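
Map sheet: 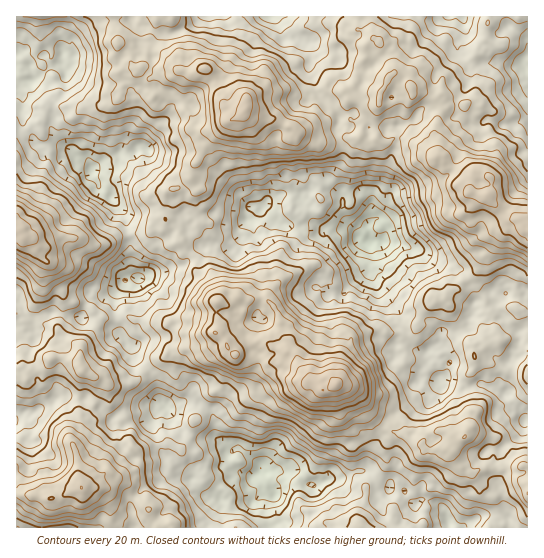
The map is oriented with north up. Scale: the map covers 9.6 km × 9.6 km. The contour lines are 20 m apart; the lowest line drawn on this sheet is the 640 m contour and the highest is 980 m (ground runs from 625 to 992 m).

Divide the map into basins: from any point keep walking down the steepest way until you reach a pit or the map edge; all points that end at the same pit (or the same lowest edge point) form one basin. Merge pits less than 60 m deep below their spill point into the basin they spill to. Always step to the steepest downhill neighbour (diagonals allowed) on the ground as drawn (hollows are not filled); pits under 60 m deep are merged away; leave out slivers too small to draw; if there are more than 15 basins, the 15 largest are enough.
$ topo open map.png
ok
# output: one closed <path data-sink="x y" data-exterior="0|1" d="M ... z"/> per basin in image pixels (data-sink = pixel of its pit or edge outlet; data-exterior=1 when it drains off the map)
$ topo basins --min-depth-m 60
<path data-sink="367 243" data-exterior="0" d="M375 39l-10 7 0 11-4 5-1 9-8 16-7 4 4 8 9 0 9 5 11-1 1 2-11 9-5 8-4 15-17 0-23 7-9-1-12-8-7-8-17-8-23-2-8-5-2 3-8-2-8-7-2-11-14-22-4-5-10 1-12-12-2 13 12 4-6 9 1 16-3 11 7 8 3 8 6 5 8 0 19-9-21 21-14 23-2 11-13 11-8 1-3 4 1 12-3 6 0 10 11 8 11 21 9 9 1 14 20 29-1 12 4 11-4 8 9 8 3 8 5 4 14 6 19 0 9 4 12-3 7 3 16 17 9 4 4 5 16-5 18 7 16 24 21 17 11 3 16 9 4 5 26 0 1 9 4 7 11 7 4 1 8-4 18 0 26-4 4 2 1-240-7-7-14-4-19-18-1-3 4-5 0-12-2-2-12-1-4 5-4-1-20-12-12-12-2-24 6-18-2-11-13-9-12-1-8-15-9-4-4 2-1-18z"/><path data-sink="261 469" data-exterior="0" d="M218 333l-8 11-41 8-39 32-19 1-9-8-6 1 5 5-1 10-11 18-8 7-10 20 6 19 2 22 3 8 12-3 9-9 11-4 19-23 6 7-3 12-5 5-12 5-10-2 14 8 6 6 3 6 17 15 3 8 7 7 11 0 1 3 357-1-1-60-4-2-26 4-18 0-8 4-4-1-11-7-4-7-1-9-26 0-4-5-16-9-11-3-21-17-16-24-18-7-16 5-4-5-9-4-16-17-7-3-12 3-9-4-19 0-12-4-7-6-3-8z"/><path data-sink="91 170" data-exterior="0" d="M114 16l-98 1 0 212 3 0 6 8 5 0 8 7 7 0 10-7 22 0 14 8 7 0 9-1 12-8 28-3 7-5 7 0 4-5 0-12 3-6-1-12 3-4 8-1 13-11 2-11 14-23 20-20-18 8-8 0-6-5-3-8-7-8 3-11-1-16 6-10-8-2-11 0-13 2-11 6-12-10-15 16 1-11 7-6 5 1-5-7-2-11-6-6-6-2z"/><path data-sink="138 278" data-exterior="0" d="M166 221l-5 7-7 0-7 5-28 3-12 8-16 1-14-8-22 0-10 7-10-2 4 12 12 11 13 30 9 8 17 5 7 9-2 13-15 19 0 18 7 8 15 2 9 8 19-1 5-3 19-18 15-11 41-8 5-5 4-10 1-4-4-11 1-12-20-29-1-14-9-9-11-21z"/><path data-sink="270 17" data-exterior="1" d="M363 16l-204 0-6 17-5 6 1 8-2 7 6-2 9 1 17 18 2-1 2-13 12 12 10-1 15 22 5 16 10 9 6 0 4-5 2-11 12-7 27-1 17 8 9 8-1 12-8 9-7 3 14 12 9 1 23-7 17 0 2-12-10-5-2-3-1-22-3-4 7-4 8-16 1-9 4-5 0-11 8-7-2-13z"/><path data-sink="525 66" data-exterior="0" d="M527 16l-39 1-3 22-14 24 0 8 5 16-1 12-10 6-20 3-6 9-4 14 2 24 12 12 20 12 4 1 4-5 12 1 2 2 0 12-4 5 1 3 19 18 14 4 6 7z"/><path data-sink="449 17" data-exterior="1" d="M487 16l-78 0-1 21-3 3-8 0-6 4-11 1 12 12 1 16 13 4 5 11 15-15 7 0 8 6 0 14-5 6 6 12 7-4 16-2 10-6 1-12-5-16 0-8 14-24z"/>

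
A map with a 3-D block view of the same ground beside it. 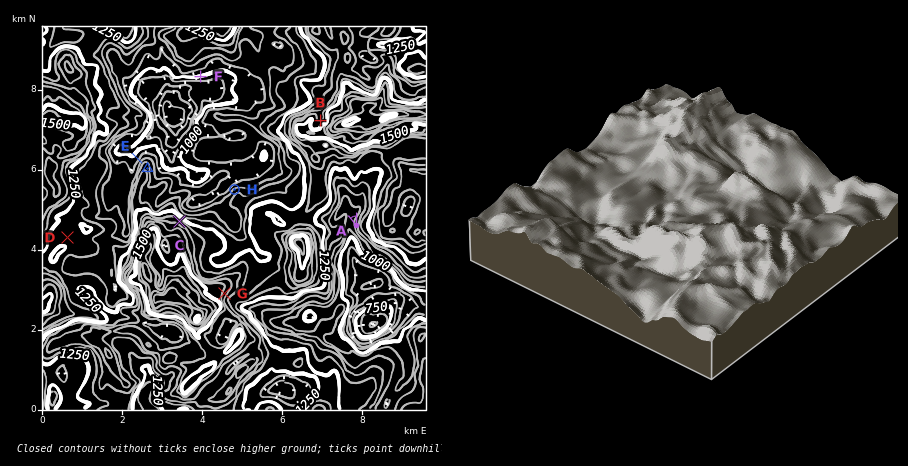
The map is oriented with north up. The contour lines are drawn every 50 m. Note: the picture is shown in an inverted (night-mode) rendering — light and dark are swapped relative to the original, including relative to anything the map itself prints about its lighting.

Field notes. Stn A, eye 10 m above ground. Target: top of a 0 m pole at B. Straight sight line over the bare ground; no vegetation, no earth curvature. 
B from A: no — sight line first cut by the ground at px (332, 155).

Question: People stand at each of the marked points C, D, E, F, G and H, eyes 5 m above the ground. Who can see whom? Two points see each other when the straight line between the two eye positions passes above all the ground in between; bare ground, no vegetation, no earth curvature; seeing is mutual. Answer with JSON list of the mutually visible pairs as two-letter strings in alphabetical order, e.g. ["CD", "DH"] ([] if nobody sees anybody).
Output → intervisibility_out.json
["CE", "CF", "CH", "EF", "EH"]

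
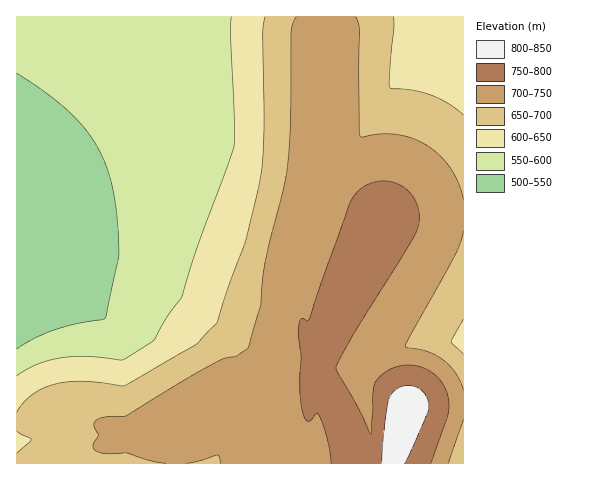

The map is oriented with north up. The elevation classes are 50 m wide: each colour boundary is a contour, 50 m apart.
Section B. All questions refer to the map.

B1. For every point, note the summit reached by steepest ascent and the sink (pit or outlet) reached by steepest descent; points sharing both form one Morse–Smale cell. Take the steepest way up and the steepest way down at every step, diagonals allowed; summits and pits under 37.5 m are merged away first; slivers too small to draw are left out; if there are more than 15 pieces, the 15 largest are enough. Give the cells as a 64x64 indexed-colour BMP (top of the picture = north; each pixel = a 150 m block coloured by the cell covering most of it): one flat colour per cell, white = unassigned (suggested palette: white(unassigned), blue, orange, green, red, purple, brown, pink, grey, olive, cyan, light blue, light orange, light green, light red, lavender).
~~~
<image width="64" height="64" href="data:image/bmp;base64,Qk12CAAAAAAAAHYAAAAoAAAAQAAAAEAAAAABAAQAAAAAAAAIAAATCwAAEwsAABAAAAAAAAAA////ALR3HwAOf/8ALKAsACgn1gC9Z5QAS1aMAMJ34wB/f38AIr28AM++FwDox64AeLv/AIrfmACWmP8A1bDFABEREREREREREREREREREREREREREREREREREUREREREERERERERERERERERERERERERERERERERERERREREREQRERERERERERERERERERERERERERERERERERFERERERBERERERERERERERERERERERERERERERERERERREREREERERERERERERERERERERERERERERERERERERFEREREQREREREREREREREREREREREREREREREREREREURERERBERERERERERERERERERERERERERERERERERERFEREREEREREREREREREREREREREREREREREREREREREUREREQRERERERERERERERERERERERERERERERERERERMzMzMxERERERERERERERERERERERERERERERERERERMzMzMzERERERERERERERERERERERERERERERERERERMzMzMzMRERERERERERERERERERERERERERERERERERMzMzMzMxERERERERERERERERERERERERERERERERERMzMzMzMzERERERERERERERERERERERERERERERERETMzMzMzMzMREREREREREREREREREREREREREREREREzMzMzMzMzMxERERERERERERERERERERERERERERERMzMzMzMzMzMzERERERERERERERERERERERERERERIhMzMzMzMzMzMzMREREREREREREREREREREREREREREiMzMzMzMzMzMzMxERERERERERERERERERERERERERESIjMzMzMzMzMzMzERERERERERERERERERERERERERESIiMzMzMzMzMzMzMRERERERERERERERERERERERERERIiIzMzMzMzMzMzMxEREREREREREREREREREREREREREiIiMzMzMzMzMzMzERERERERERERERERERERERERERESIiIzMzMzMzMzMzMRERERERERERERERERERERERERERIiIiMzMzMzMzMzMxEREREREREREREREREREREREREREiIiIzMzMzMzMzMzERERERERERERERERERERERERERESIiIiMzMzMzMzMzMRERERERERERERERERERERERERERIiIiIzMzMzMzMzMxEREREREREREREREREREREREREREiIiIiMzMzMzMzMzERERERERERERERERERERERERERESIiIiIzMzMzMzMzMRERERERERERERERERERERERERERIiIiIiMzMzMzMzMxEREREREREREREREREREREREREREiIiIiIzMzMzMzMzERERERERERERERERERERERERERERIiIiIiMzMzMzMzMREREREREREREREREREREREREREREiIiIiIzMzMzMzMxERERERERERERERERERERERERERESIiIiIiMzMzMzMzERERERERERERERERERERERERERERIiIiIiIzMzMzMzMRERERERERERERERERERERERERERESIiIiIiIiIiIiIhERERERERERERERERERERERERERERIiIiIiIiIiIiIiEREREREREREREREREREREREREREREiIiIiIiIiIiIiIRERERERERERERERERERERERERERESIiIiIiIiIiIiIhERERERERERERERERERERERERERERIiIiIiIiIiIiIiERERERERERERERERERERERERERERESIiIiIiIiIiIiIRERERERERERERERERERERERERERERIiIiIiIiIiIiIhEREREREREREREREREREREREREREREiIiIiIiIiIiIiERERERERERERERERERERERERERERESIiIiIiIiIiIiIRERERERERERERERERERERERERERERIiIiIiIiIiIiIhEREREREREREREREREREREREREREREiIiIiIiIiIiIiERERERERERERERERERERERERERERESIiIiIiIiIiIiIRERERERERERERERERERERERERERERIiIiIiIiIiIiIhEREREREREREREREREREREREREREREiIiIiIiIiIiIiERERERERERERERERERERERERERERESIiIiIiIiIiIiIRERERERERERERERERERERERERERERIiIiIiIiIiIiIhEREREREREREREREREREREREREREREiIiIiIiIiIiIiERERERERERERERERERERERERERERESIiIiIiIiIiIiIRERERERERERERERERERERERERERERIiIiIiIiIiIiIhEREREREREREREREREREREREREREREiIiIiIiIiIiIiERERERERERERERERERERERERERERESIiIiIiIiIiIiIRERERERERERERERERERERERERERERIiIiIiIiIiIiIhEREREREREREREREREREREREREREREiIiIiIiIiIiIiERERERERERERERERERERERERERERESIiIiIiIiIiIiIRERERERERERERERERERERERERERERIiIiIiIiIiIiIhEREREREREREREREREREREREREREREiIiIiIiIiIiIiERERERERERERERERERERERERERERESIiIiIiIiIiIiIRERERERERERERERERERERERERERERIiIiIiIiIiIiIhEREREREREREREREREREREREREREREiIiIiIiIiIiIi"/>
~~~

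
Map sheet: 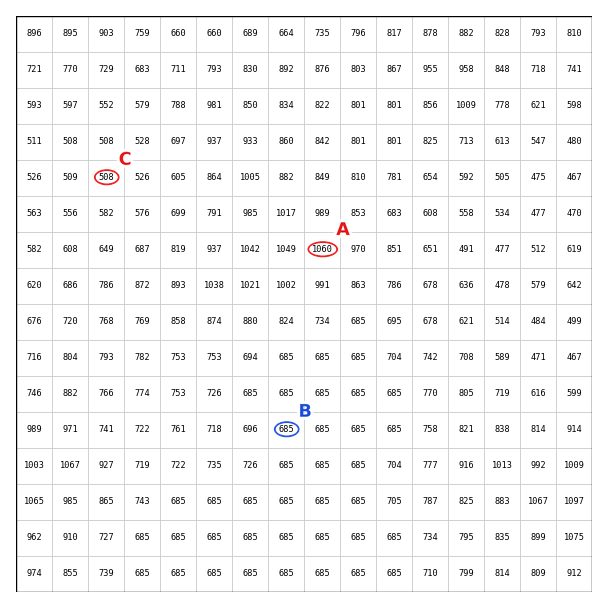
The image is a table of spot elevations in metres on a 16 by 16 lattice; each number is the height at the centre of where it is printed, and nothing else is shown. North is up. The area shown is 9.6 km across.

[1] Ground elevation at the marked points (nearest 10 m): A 1060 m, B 680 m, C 510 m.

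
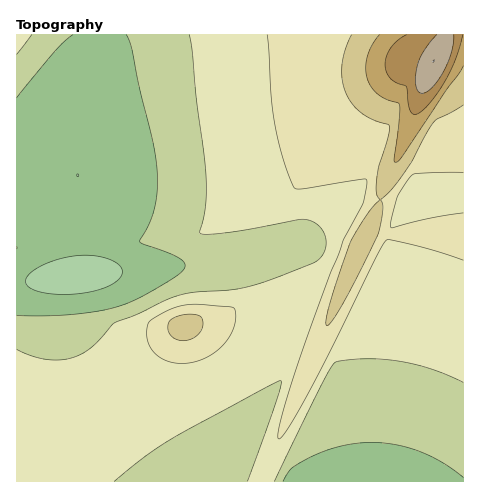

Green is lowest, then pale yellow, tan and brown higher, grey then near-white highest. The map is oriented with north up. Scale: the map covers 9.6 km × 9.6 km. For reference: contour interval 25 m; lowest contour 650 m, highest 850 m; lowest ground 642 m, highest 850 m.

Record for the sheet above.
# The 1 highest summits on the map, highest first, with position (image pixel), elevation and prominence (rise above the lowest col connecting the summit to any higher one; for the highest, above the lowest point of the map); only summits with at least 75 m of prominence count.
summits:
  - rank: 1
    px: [433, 61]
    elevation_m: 850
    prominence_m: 208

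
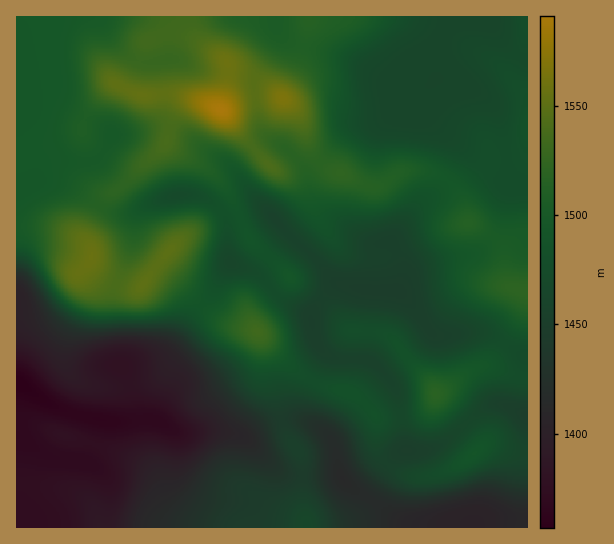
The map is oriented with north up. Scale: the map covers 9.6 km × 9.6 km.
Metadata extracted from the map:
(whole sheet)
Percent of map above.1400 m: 89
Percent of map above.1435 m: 79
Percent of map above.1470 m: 55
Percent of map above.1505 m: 25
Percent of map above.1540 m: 6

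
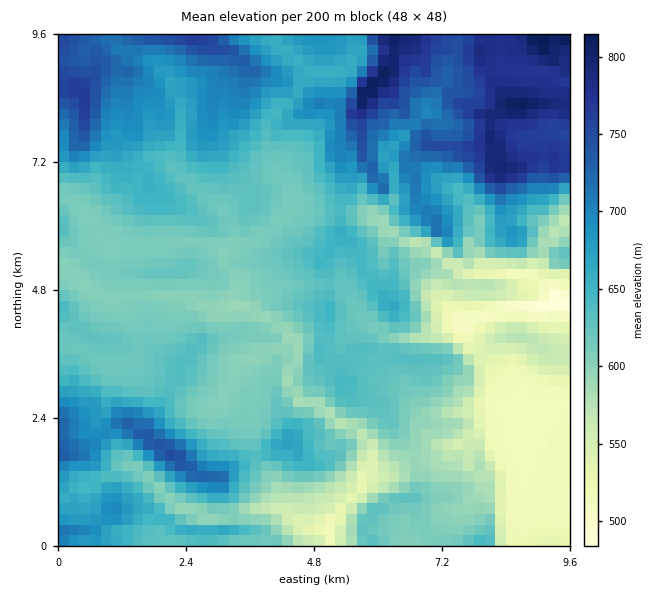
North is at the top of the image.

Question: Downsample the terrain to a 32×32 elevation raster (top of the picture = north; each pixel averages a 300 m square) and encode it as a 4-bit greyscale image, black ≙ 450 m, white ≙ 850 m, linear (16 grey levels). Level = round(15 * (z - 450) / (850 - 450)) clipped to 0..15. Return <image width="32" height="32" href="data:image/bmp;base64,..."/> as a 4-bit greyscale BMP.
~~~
<image width="32" height="32" href="data:image/bmp;base64,Qk12AgAAAAAAAHYAAAAoAAAAIAAAACAAAAABAAQAAAAAAAACAAATCwAAEwsAABAAAAAAAAAAAAAAABEREQAiIiIAMzMzAERERABVVVUAZmZmAHd3dwCIiIgAmZmZAKqqqgC7u7sAzMzMAN3d3QDu7u4A////AKmYd3d4d3ZUM2dmZmZ1MzOZmYd3ZmZlQzNXZmZmZCIziJmIdmZ2VERDRnZmZVQiIoiJh2eJl2VVVDRWZmVUIiKYh3aKqqhmd2VDRVVVVCIiqpdoq6iHd4h3VFVVVEMiI6qYm7qHd3iIdmRmVURCIiKpmqqYdmZnh3VWZlVVMiIiqZmZh2ZmZmZWd3ZlVDIiIpiHd3dmZmZWZ3d2ZmUyIiJ3dmZ3dmZmVnd3dnZmMyMzd2Zmd3ZmZlZ3d3d3dTMzRGZ3Zmd3ZmZWd3d2ZlM0RER3ZmZmZmZmVnd2ZlQyNFQzdmZmZmZWVmd3ZodkMiIiInZmZmZmZmZnd2eHVDREMyFmZmZmZmZmZ3d3d1VURDMiZmZmZ2ZmZnd3d3dlRDNERWZmZmZmZmZ3d3dmVXZndlZ2ZmZmZmZmZ3h2VmmXaJdVdmZ3d3dnZmZ3ZWial2iHZWZnd4d2Z3Zmd3d4qYeJmIZnd3iHd3d2ZniJqKmIrLqpiHiId3d3dmeJmompms3czJqZiHeIh3d3iaqKq7vNzMyrmZiImYh3d4q6mbu7zczMq6mZmJmZh4iJy6qqq83MzLy5mZiZmZiJms27qrzN3d3MuqmYmZqZiJm927q7zd3Mu7qpmZmqqZiInNy7u8zMzLu6qZmru5iIiIrdy7zMzN27qqu7y7mIiZmK3dy8zM3t"/>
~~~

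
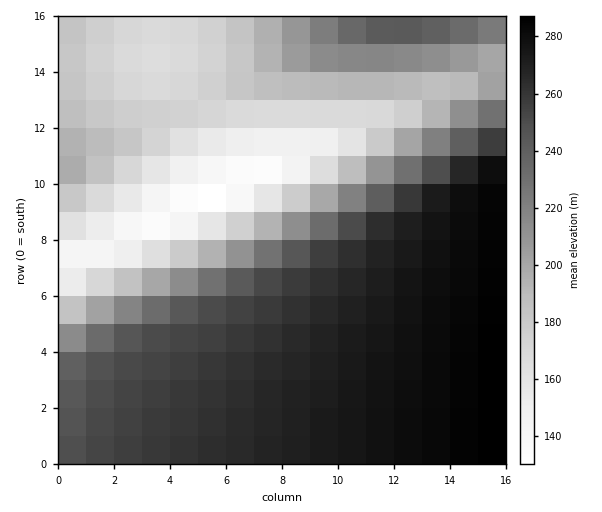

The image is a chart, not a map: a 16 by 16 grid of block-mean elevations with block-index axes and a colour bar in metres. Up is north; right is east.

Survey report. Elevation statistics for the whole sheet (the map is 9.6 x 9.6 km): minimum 125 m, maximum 290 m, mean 225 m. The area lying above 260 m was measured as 30.7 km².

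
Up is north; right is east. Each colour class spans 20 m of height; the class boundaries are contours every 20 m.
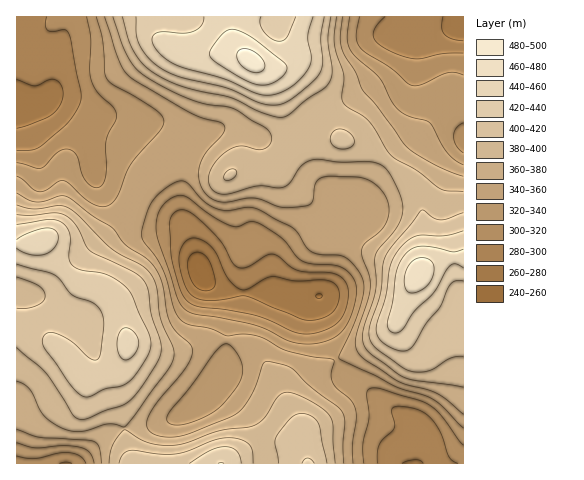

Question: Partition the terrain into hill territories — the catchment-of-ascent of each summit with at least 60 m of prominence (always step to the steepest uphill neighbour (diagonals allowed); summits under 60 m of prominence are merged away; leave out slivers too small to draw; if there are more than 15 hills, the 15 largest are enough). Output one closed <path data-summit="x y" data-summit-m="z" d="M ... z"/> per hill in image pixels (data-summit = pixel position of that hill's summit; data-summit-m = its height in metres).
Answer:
<path data-summit="251 61" data-summit-m="488" d="M463 16l-446 0-1 87 26-1 10-6 19 6 53 22 10 2 18-4 20 0 23 10 1 6-12 31-3 39 1 9 22 62 13 9 18 4 41 0 18 4 26 0 12-12 15-40 18-28 1-20 6-14 20-25 28-26 4-8 2-11-10-25 0-52 4-3 25-4 13 0 5 2z"/><path data-summit="41 241" data-summit-m="450" d="M52 96l-10 6-26 2 1 360 59 0 28-28 11-6 45-7 22-8 14-8 10-9 19-29 2-36 6-27 0-7-4-7-19-8-8-8-20-59-1-20 2-21 3-16 10-22 0-6-24-10-20 0-18 4-10-2-53-22z"/><path data-summit="419 274" data-summit-m="474" d="M458 28l-20 1-18 3-4 3 0 52 10 25-2 11-4 8-28 26-20 25-6 14-1 20-18 28-15 40-14 13 1 18 13 35 11 21 10 10 12 7 27 21 20 9 9 9 3 8 0 14-5 15 45-1 0-432z"/><path data-summit="221 463" data-summit-m="440" d="M228 290l-3 1 7 4 1 11-6 27-2 36-19 29-13 11-19 9-24 8-31 3-11 5-31 30 341 0 2-2 4-13 0-14-3-8-9-9-20-9-27-21-12-7-10-10-20-45-5-17 0-13-24 0-18-4-41 0z"/>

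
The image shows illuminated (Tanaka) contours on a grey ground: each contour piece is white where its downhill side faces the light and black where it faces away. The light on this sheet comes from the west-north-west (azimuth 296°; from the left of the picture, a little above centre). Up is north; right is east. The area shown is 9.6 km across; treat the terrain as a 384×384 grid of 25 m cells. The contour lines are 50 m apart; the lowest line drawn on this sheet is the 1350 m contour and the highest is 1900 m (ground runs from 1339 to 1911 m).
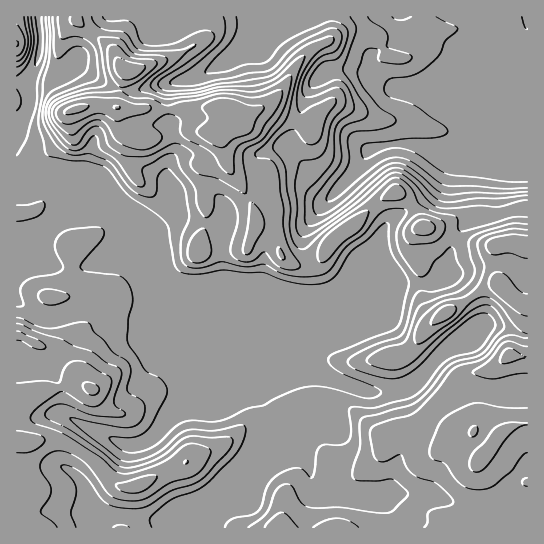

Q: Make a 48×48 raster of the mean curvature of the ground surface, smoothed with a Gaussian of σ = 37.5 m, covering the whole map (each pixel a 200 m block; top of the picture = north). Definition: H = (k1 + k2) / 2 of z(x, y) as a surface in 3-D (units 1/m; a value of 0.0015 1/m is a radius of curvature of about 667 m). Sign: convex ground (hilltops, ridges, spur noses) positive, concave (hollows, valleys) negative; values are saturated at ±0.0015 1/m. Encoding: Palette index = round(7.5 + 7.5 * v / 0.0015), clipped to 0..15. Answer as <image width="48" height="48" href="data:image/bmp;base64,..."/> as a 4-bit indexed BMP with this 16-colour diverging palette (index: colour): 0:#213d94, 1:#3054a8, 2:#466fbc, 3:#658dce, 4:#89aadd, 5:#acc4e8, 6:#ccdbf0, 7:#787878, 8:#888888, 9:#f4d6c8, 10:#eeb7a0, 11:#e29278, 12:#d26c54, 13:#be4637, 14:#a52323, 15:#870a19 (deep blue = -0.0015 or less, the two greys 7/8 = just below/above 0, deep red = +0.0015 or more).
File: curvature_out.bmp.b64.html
<image width="48" height="48" href="data:image/bmp;base64,Qk32BAAAAAAAAHYAAAAoAAAAMAAAADAAAAABAAQAAAAAAIAEAAATCwAAEwsAABAAAAAAAAAAlD0hAKhUMAC8b0YAzo1lAN2qiQDoxKwA8NvMAHh4eACIiIgAyNb0AKC37gB4kuIAVGzSADdGvgAjI6UAGQqHAGiZh2d4dmVnd2nKm8l4mrmZiGd3eIh3d3dmZndURWVWd3VlRqh3iId3Z4mZiHd3d4mHh2VoiYZVVXdlR6l2VVVWZ3d2ZmZ3iHmZmFSt3bhndUd3WLqFaHdmZWVVeIh3iHmYhjfbrduZqVR3ZqqVioiIdoiHiJmGeHhlRF3XaLy7y4VHdWmViYiJhomYeKqGd3hkR8+kNFisuqlkd2VmmYeJp3mYd4qXZ5qYrdhDRDR8yrylZ3dXqHZ5mGeZh3eZZqvLymIkVlRZqZvZR3d2l1WKmHZ5mJeKhnaIcxNYqWVWdVabZ3d3Zka7qYdomJh5qnQiEmmsy4VmVVRpp3d3dlm5m6qHeJqIiap0WKp2mZdnd3dmeJh2Z6p1Z3jJZ3h2Zpzaib2kV4iHd4d3ZnmqqoZERDOMhmZmd3eYebvIRniHd3d3d3ZmZkRFVUI5uGZmZmZmiZiclniHeHd3d3d3dWeIiYQWzsu4ZndniZhppmeHd3d3h3h3ebzcvLkye6rNqWaZiIhmZXd3d3d4h4eHd3ib3btyMhJ++53Khmd3Znd3d3eHd3h3d2RGd222JmFcoulmeHd4d3d3d3h4eIiHh3dlQ03qUVYkRYMkZ4iHd3d3d4h4iIh4d3h3dEq/5yIlmkR3Z3iYd3d3d3d3d3d3d3d3dkp8/5U3qmnbmYeJh3d3d3d3d3d3d3d3d1tmmtlbyHmpmZh4h3eHd3d3d2REVXd3d0hTJJq/lXdmZ3d4h3d1M0VEQ0aJl1d3dzl3c0bMVndmd2d3d3dYqWVoZb/KykZ3dH2VZVZ1Vnd3iHd3d3dJ/5jPpf1mvFN3ZrpnZniVSHd4mph3d3ZXynZ8lNg2v5Q2WKZnVpz+zXd3iZmHd3Z3qXZZtrckjvyEOMzLdYq7ymZ3d3iIh2Z2eXdX16dCSN/WJJ/9pkM1hrqHd3eIdlh1eoZXtql1JHv6QieHq6hlVYmod3d3VYllnHVZl7l1IUatuZh0V6u7zlWJd3d0W8dUiFR6aLZnYiV63+p2V3d2aHZod3dUv5VFiGfIWrZZpiNXr7h1VmVEM2h2ZlQn11VJuovGa7doqXQ2jJdVVmZmZ3mXREZYhXU4lmqVWpZnm5dEaHZWd3d3d3h2jnipi8hERIpzIzNZmnVFREVmd4iHd1dVvmCLy8yIu9uKyDJ9uENWZVZ4iIh3eFdYymBrdFZYqZisuHV8tzWJmZqpiId3d1OP+pV5d3ZmZmeZmZZZuGiqqph3d3d4eJB///3f7vzO3N3Kvcc5vbqoZ3d3d3d3eJFnebuHMpZ6mt24i/sjjehmVmd3d3h3h2G2I1MkUgAAAmd2Z89QONdGVmd3eIh3h2CrZUN9/pVDISNHdG+yFHRoZnZnd3d3h8A9ZlWf3v/JdUVFQ0r4JHVomrp2d3d3h/MOhCTOU3rNyFR3dVbfmZRXiZqod3d3lvcNtErcgiJH38dXd2Vr/8VXh3d4d3d4luUKycxollZUabpmd3ZEfth5qHeIiIiIpeMNzbMkeGd3Z4p2d3d2NVd3ZnmIiIiJpQ=="/>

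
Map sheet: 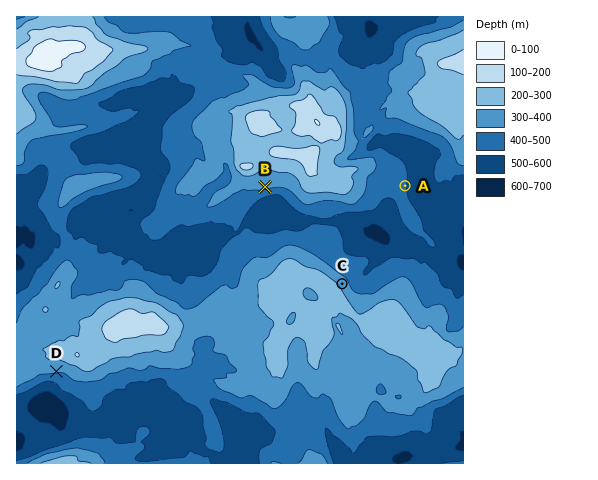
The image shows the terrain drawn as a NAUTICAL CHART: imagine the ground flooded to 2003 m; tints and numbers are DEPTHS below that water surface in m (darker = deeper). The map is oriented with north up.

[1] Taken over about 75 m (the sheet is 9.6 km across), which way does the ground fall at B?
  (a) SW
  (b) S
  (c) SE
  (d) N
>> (b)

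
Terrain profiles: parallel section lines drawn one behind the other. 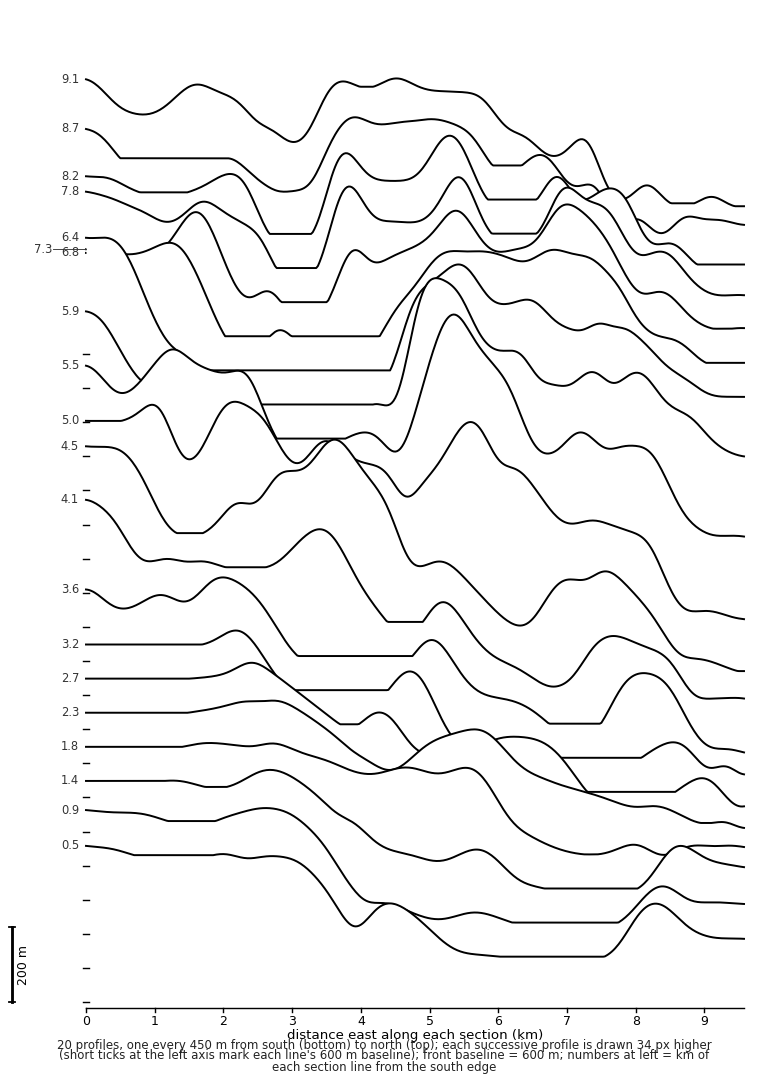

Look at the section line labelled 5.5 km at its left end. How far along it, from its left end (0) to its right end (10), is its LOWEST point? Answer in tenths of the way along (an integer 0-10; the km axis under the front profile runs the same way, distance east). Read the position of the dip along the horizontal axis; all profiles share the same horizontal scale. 10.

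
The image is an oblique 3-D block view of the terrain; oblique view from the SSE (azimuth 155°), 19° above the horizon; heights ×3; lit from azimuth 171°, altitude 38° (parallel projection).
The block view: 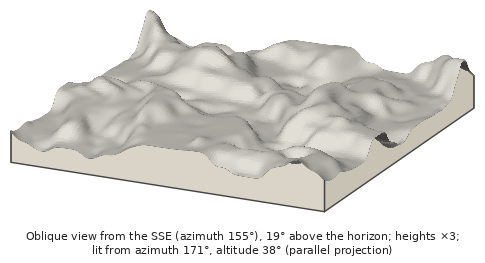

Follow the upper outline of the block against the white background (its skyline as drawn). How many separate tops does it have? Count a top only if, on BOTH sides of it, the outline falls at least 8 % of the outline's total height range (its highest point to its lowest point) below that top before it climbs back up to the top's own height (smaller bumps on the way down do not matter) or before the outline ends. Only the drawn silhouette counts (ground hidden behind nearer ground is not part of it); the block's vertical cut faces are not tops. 3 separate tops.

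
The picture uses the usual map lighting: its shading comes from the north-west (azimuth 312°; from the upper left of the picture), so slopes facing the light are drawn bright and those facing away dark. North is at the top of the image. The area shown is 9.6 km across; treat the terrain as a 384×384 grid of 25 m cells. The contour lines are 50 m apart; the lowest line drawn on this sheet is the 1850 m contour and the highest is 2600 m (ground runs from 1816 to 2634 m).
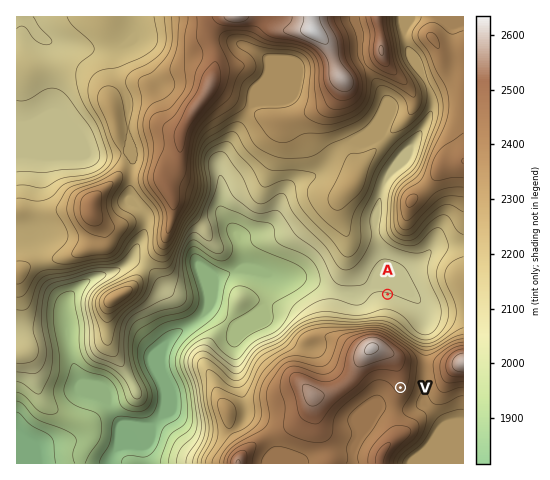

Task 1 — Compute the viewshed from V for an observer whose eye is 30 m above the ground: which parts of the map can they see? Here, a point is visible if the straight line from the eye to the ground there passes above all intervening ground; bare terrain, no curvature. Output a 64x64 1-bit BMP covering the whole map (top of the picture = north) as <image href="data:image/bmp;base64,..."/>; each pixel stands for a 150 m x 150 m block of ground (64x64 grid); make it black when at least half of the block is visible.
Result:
<image width="64" height="64" href="data:image/bmp;base64,Qk0+AgAAAAAAAD4AAAAoAAAAQAAAAEAAAAABAAEAAAAAAAACAAATCwAAEwsAAAIAAAAAAAAA////AAAAAAAAAAAAgA8ABwAAAACAD9AHAAAAAAAP+AcAAAAAAA/8BwAAAAAAH/8HAAAAAAAf/8cAAAAAAB//4wAAAAAAH//xAAAAAAAf//gAAAAAAB///AAAAAAAP/98AAAAAAAB/z8AAAAAAAD/PwAAAAAAAH8/AAAAAAAAfz8AAAAAAAA8HgAAAAAAAAAEAAAAAAAAAAAAAAAAAAAAAAAAAAAAAAAAAAAAAAAAAAEAAAAAAAAAAQAAAAAAAAABAAAAAAAAAAEAAAAAAAAAAQAAAAAAAAABAAAAAAAAAAEAAAAAAAAAAAAAAAAAAAAAAAAAAAAAAAAAAAAAAAAAAAAAAAAAAAAAAAAAAAAAAAAAAAAAAAAAAAAAAAAAAAAAAAAAAAAAAAAAAAAAAAAAAAAAAAAAAAAAAAAAAAAAAAAAAAAAAAAAAQAAAAAAAAABAAAAAAAAAAMAAAAAAAAAAwAAAAAAAAABAAAAAAAAAAAAAAAAAAAAAAAAAAAAAAAAAAAAAAAAAAAAAAAAAAAAAAAAAAAAAAAAAAAAAAAAAAAAAAAAAAAAAAAAAAAAAAAAAAAAAAAAAAAAAAAAAAAAAAAAAAAAAAAAAAAAAAAAAAAAAAAAAAAAAAAAAAAAAAAAAAAAAAAAAAAAAAAAAAAAAAAAAAAAAAAAAAAAAAAAAAAAAAAAAAAAAA=="/>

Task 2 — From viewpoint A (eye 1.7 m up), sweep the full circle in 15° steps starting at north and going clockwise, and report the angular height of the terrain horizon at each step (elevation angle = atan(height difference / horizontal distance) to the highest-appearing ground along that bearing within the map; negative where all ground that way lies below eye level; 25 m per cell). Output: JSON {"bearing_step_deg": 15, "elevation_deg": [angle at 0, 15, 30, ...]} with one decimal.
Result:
{"bearing_step_deg": 15, "elevation_deg": [5.3, 10.3, 7.0, 4.5, 4.8, 7.0, 6.5, 5.8, 8.7, 14.1, 11.2, 19.3, 24.7, 27.4, 23.6, 16.5, 10.1, 1.9, 2.9, 4.0, 4.6, 5.0, 5.4, 6.0]}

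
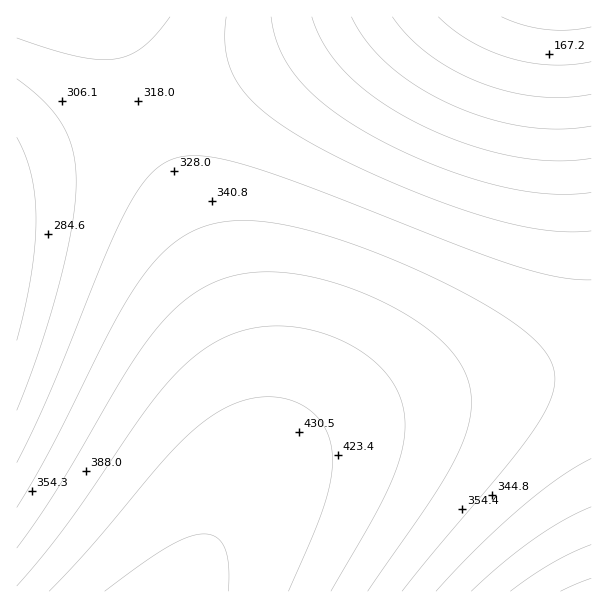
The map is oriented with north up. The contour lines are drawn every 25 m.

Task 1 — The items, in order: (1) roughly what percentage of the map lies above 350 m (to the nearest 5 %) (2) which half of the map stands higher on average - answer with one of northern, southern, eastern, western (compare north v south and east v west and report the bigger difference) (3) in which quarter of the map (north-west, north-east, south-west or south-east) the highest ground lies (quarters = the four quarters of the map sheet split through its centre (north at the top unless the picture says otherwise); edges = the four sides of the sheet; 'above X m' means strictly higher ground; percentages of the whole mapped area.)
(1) Roughly 45 % of the ground is higher than 350 m.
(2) Taken as a whole, the southern half is higher than the northern.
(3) The highest ground is in the south-west quarter.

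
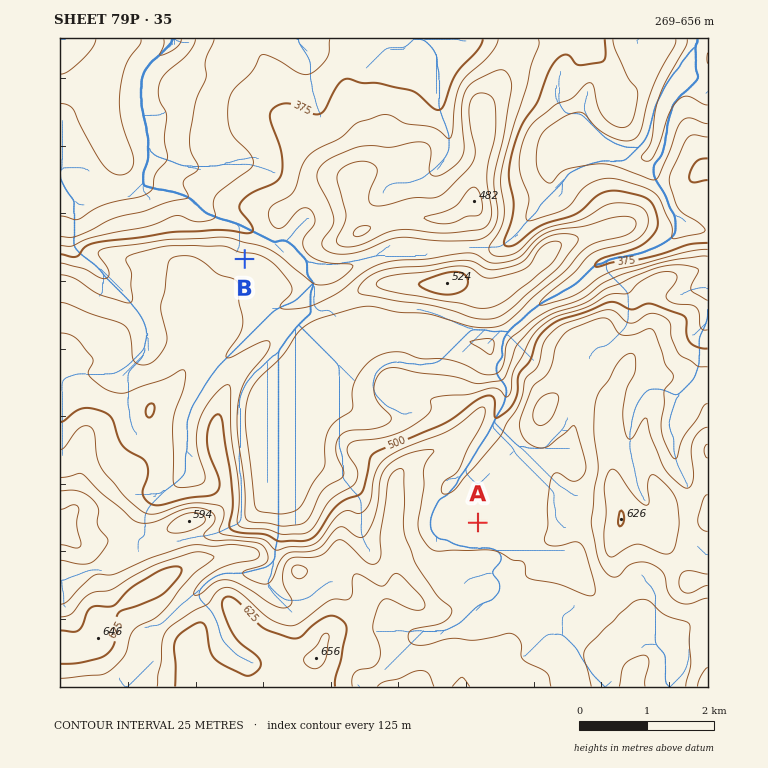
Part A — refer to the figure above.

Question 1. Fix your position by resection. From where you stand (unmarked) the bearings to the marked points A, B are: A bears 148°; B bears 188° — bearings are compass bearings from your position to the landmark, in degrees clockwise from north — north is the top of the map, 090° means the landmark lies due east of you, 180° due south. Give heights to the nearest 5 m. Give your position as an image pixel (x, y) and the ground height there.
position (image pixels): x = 257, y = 169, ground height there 355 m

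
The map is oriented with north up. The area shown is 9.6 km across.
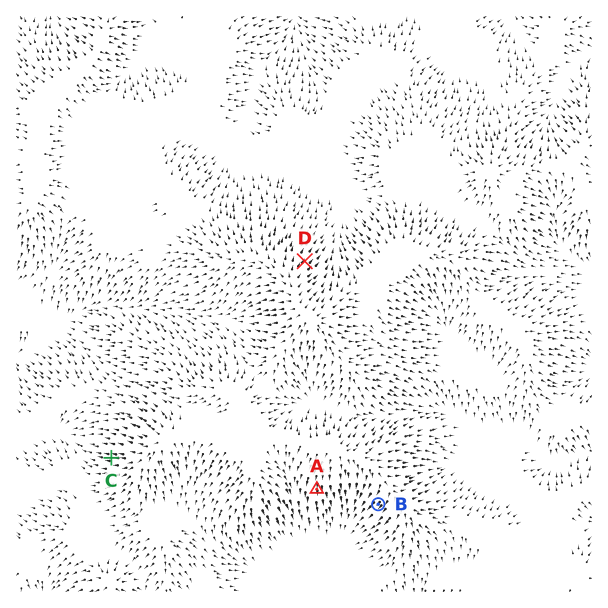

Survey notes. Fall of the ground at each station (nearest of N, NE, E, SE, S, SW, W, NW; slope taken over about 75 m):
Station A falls S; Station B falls SW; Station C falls W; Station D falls NE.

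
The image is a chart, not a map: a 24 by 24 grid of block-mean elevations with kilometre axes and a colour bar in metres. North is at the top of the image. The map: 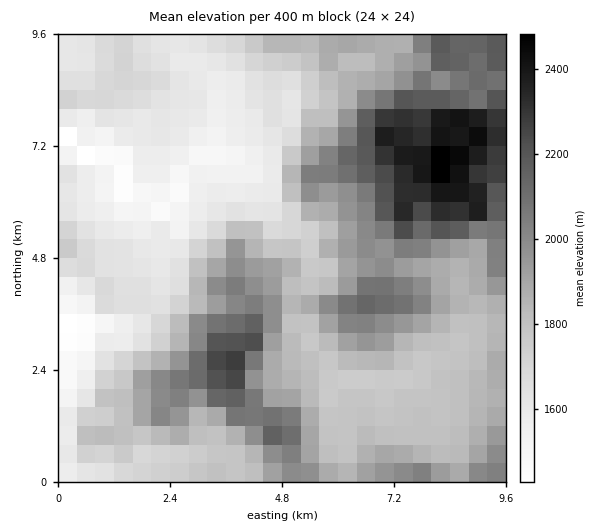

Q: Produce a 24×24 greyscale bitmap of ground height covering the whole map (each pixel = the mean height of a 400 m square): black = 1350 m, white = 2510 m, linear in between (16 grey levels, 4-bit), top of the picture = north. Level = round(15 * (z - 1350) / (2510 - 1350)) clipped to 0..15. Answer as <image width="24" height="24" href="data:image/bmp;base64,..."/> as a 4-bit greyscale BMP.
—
<image width="24" height="24" href="data:image/bmp;base64,Qk2WAQAAAAAAAHYAAAAoAAAAGAAAABgAAAABAAQAAAAAACABAAATCwAAEwsAABAAAAAAAAAAAAAAABEREQAiIiIAMzMzAERERABVVVUAZmZmAHd3dwCIiIgAmZmZAKqqqgC7u7sAzMzMAN3d3QDu7u4A////ADNEVVZmZ4h2eImHiTVVRVVmaJdmd3ZmeDZmZnZniqdmZmZmeDVWeYZ5mpdmZmZmZyNmeJiql3ZWZWZmZyNVeJq8h2ZVVVVmZyJFZ4rMl2ZWZmVmZxEzRWm7t2Vnh2ZmZhEjNGiqqGZ5mIdmZiJERFZ5mGeKqql3ZzNEQ0aJiGZomZh2eEREQ0Z4h3VniId3eVREMzVoZmV4iJmHeVQzMyNGZFVnibq7mUMyIiM0REd4m9vc2zMhIiMzM2iIm93u20MhMyMiI2mau97+zCESMzIiM1eavN3+3BMjMzMjM0d5vd3u7TNDMzMzNEZovMze3FRURDMzRDVnibu6q0RFVDMzREVnd4mJqjNFRDM0VVZ2Z3iqqzNFRDREVmZ3d3m6qw=="/>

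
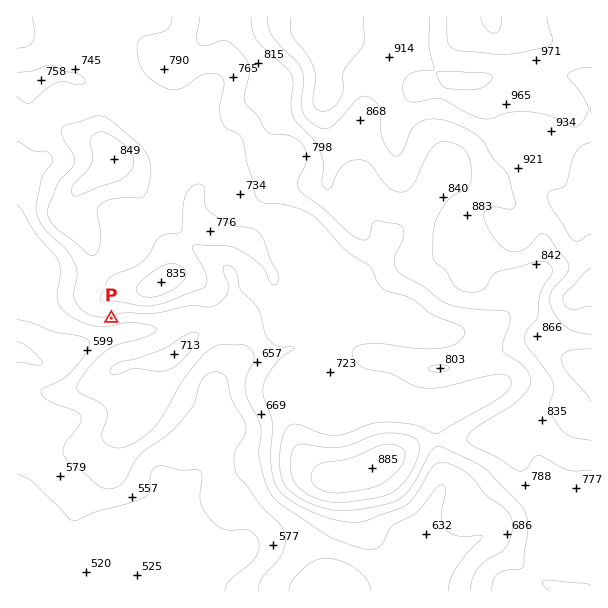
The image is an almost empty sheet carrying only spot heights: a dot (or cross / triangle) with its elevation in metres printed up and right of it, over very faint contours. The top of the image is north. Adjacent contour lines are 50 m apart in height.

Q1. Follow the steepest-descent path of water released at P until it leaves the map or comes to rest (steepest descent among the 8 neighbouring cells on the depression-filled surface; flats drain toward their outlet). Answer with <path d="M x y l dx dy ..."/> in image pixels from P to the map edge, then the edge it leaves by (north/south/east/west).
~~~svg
<path d="M111 318l0 15-3 3-3 2-4 0-2 1-3 0-1 2-3 0-2 1-3 0-6 3-15 12-1 0-6 5-5 0-1 1-12 0-20-10-4 0"/>
exit: west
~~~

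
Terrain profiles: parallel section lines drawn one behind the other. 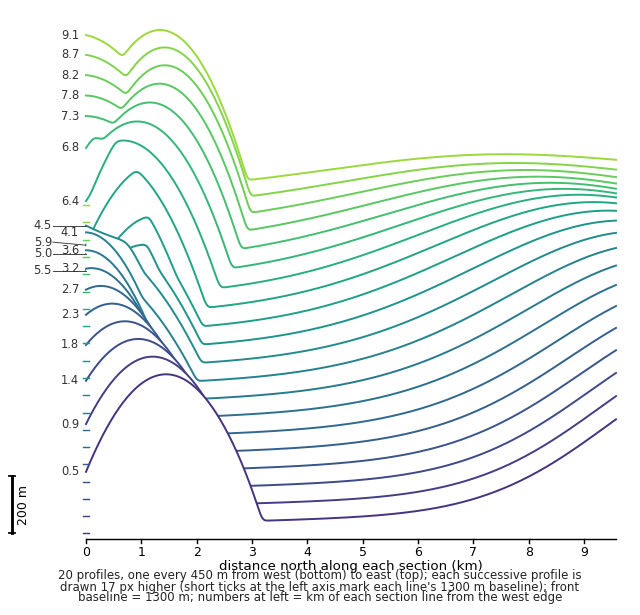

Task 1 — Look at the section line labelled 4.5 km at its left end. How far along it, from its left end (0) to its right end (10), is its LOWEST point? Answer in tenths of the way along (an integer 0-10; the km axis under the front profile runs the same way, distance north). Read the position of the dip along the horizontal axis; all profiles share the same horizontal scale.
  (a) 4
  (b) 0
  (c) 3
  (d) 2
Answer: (d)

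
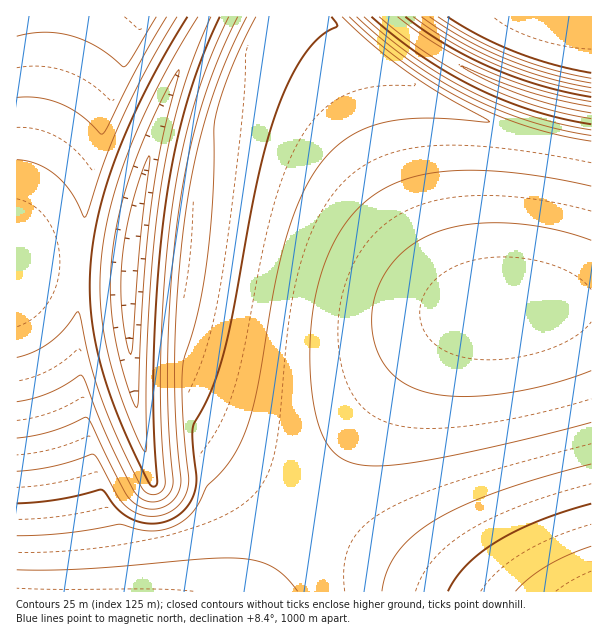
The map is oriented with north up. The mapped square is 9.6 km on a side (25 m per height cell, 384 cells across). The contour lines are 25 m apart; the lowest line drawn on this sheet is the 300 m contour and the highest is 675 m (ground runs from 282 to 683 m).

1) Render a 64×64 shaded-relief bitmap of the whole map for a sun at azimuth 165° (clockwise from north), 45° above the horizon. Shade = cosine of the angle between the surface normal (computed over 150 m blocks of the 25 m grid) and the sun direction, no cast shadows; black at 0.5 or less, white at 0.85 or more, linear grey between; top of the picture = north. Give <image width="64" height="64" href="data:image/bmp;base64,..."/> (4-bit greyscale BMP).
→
<image width="64" height="64" href="data:image/bmp;base64,Qk12CAAAAAAAAHYAAAAoAAAAQAAAAEAAAAABAAQAAAAAAAAIAAATCwAAEwsAABAAAAAAAAAAAAAAABEREQAiIiIAMzMzAERERABVVVUAZmZmAHd3dwCIiIgAmZmZAKqqqgC7u7sAzMzMAN3d3QDu7u4A////AIiIiIiIiIiIiIiIiIiJmZmZmZmZmZmZmZmqqqqqqqqqiIiIiIiIiIiIiIiIiImZmZmZmZmZmZmZmaqqqqqqqqqIiIiIiIiIiIiIiIiImZmZmZmZmZmZmZmqqqqqqqqqqoiIiIiIiIiIiIiIiIiZmZmZmZmZmZmZmqqqqqqqqqqqiIiIiIiIiIiIiIiIiJmZmZmZmZmZmZmqqqqqqqqqqqqIiIiIiIiIh4iIiIiImZmZmZmZmZmZmqqqqqqqqqqqqoiIiIiIiHZVVoiIiIiZmZmZmZmZmZmqqqqqqqqqqqqqd4iIiIiHVDM0V4iIiJmZmZmZmZmZmaqqqqqqqqqqqqp3eIiIiHZDMiI2iIiImZmZmZmZmZmaqqqqqqqqqqqqqnd3iIiIdlQyIzR4iIiZmZmZmZmZmZqqqqqqqqqqqqqqd3d4iIh3ZUI0RWiIiJmZmZmZmZmZmqqqqqqqqqqqqqp3d3iIiHd3ZVVWeIiImZmZmZmZmZmaqqqqqqqqqqqqqnd3eIiId3d3d3d4iIiZmZmZmZmZmZqqqqqqqqqqqqqqd3d4iId3d3h3eIiIiImZmZmZmZmZmqqqqqqqqqqqqqp3d4iIh3d3iHd4iIiIiZmZmZmZmZmaqqqqqqqqqqqqqneIiIiHiIeHd3iIiIiJmZmZmZmZmZmqqqqqqqqqqqqqiIiIiIiIiId3eIiIiImZmZmZmZmZmaqqqqqqqqqqqqqIiIiIiIiIh3d4iIiIiZmZmZmZmZmZmqqqqqqqqqqqqoiIiIiIiIiHd3iIiIiJmZmZmZmZmZmaqqqqqqqqqqqqiIiIiIiIiHd3eIiIiImZmZmZmZmZmZmqqqqqqqqqqqqIiIiIiIiId3d4iIiIiJmZmZmZmZmZmZqqqqqqqqqqqoiIiIiIiIh3d3iIiIiImZmZmZmZmZmZmaqqqqqqqqqqiIiIiIiIiHd3eIiIiIiZmZmZmZmZmZmZmaqqqqqqqqqIiIiIiIiId3d4iIiIiJmZmZmZmZmZmZmZmaqqqqqqqoiIiIiIiIdmd3iIiIiIiZmZmZmZmZmZmZmZmZqqqqqqiIiIiJmZh2ZneIiIiIiJmZmZmZmZmZmZmZmZmZmaqqqIiIiImZmHZmeIiIiIiIiZmZmZmZmZmZmZmZmZmZmZmYiIiImZmYdmZ4iIiIiIiJmZmZmZmZmZmZmZmZmZmZmZiIiIiZmZh2ZniIiIiIiIiZmZmZmZmZmZmZmZmZmZmZmIiIiJmZmHZmeIiIiIiIiImZmZmZmZmZmZmZmZmZmZmYiIiImZmYdmZ4iIiIiIiIiJmZmZmZmZmZmZmZmZmZmZiIiImZmZh2ZniIiIiIiIiIiZmZmZmZmZmZmZmZmZmZmIiIiZmZmXZmeIiIiIiIiIiIiZmZmZmZmZmZmZmZmZmZmZiJmqqpdmZoiIiIiIiIiIiIiJmZmZmZmZmZmZmZmZmZmZmaqql2ZmiIiIiIiIiIiIiIiIiJmZmZmZmZmZmZmZmZmaqqqXZmaIiIiIiIiIiIiIiIiIiIiIiIiJmZmZmZmZmZqqqpdmZniIiIiIiIiIiIiIiIiIiIiIiIiIiIiImZmZmqqql2ZmeIiIiIiIiIiIiIiIiIiIiIiIiIiIiIiZmZmaqqqnZmZ4iIiIiIiIiIiIiIiIiIiIiIiIiIiIiJmZmZqqqqhmZniIiIiIiIiIiIiIiIiIiIiIiIiIiIiImZmZmquqqGZmeIiIiIiIiIiIiIiIiIiIiIiIiIiIiIiZmZmZq7upZmZoiIiIiIiIiIiIiIiIiIiIiIiIiIiIiJmZmZmru7lmZmiIiIiIiIiIiIiIiIiIiIiIiIiIiIiImZmZmau7unZmZ4mIiIiIiIiIiIiIiIiIiIiIiIiIiIiZmZmZq7u6dmZniYiIiIiIiIiIiIiIiIiIiIiIiIiIiJmZmZmru7uGZmeJmIiIiIiIiIiIiIiIiIiIiIiIiIiImZmZmau7u4ZmZomZiIiIiIiIiIiIiIiIiIiIiIiIiIiZmZmZq7u7lmZWeZmIiIiIiIiIiIiIiIiIiIiIiIiIiJmZmZmbu7unZlZ4mZiIiIiIiIiIiIiIiIiIiIiIiIiIqZmZmZq7u7hlVWiZmYiIiIiIiIiIiIiIiIiIiIiJmryqmZmZmru7uWVVaJmZmIiIiIiIiIiIiIiIiIiJmrzd7qqZmZmau7u6ZVVXmZmYiIiIiIiIiIiIiIiIiavN7v//qqmZmZm8zMt1VVaJmZmIiIiIiIiIiIiIiJq83u7///+qqZmZmazMy5ZVVomZmZiIiIiIiIiIiIiavN7u7u7cuqqpmZmZq8zMplVVeJmZmYiIiIiIiIiImr3e7u7cqXUyqqqZmZmbzMy3VVVomZmZmIiIiIiIiJq83u7tyoUxAACqqpmZmZrMzMllVVeZmZmZmIiIiIiJvN3u7bljEAAAAKqqmZmZmrzMy3VVVomZmZmZiIiIiavd3d24UgAAAAEiqqqZmZmZvMzMhVVVeZmZmZmZiIibzd3duFIAAAEjRWeqqZmZmZmszMymVVVomZmZmZmZmbzd3clSEAASNWeIiKqpmZmZmavMzMhVVVeZmZmZmZmrzd3KcxERE0Z4iIiIqqmZmZmZmszMymVVVomZmZmZmrzd3JUhESNXiJmZmZmqmZmZmZmavMzMhVVVeZmZmZmszNy3MiEjV4mZmZmZmaqZmZmZmZm8zMyVVVVomZmZmazM3ZMiISR4mZmZmZmZ"/>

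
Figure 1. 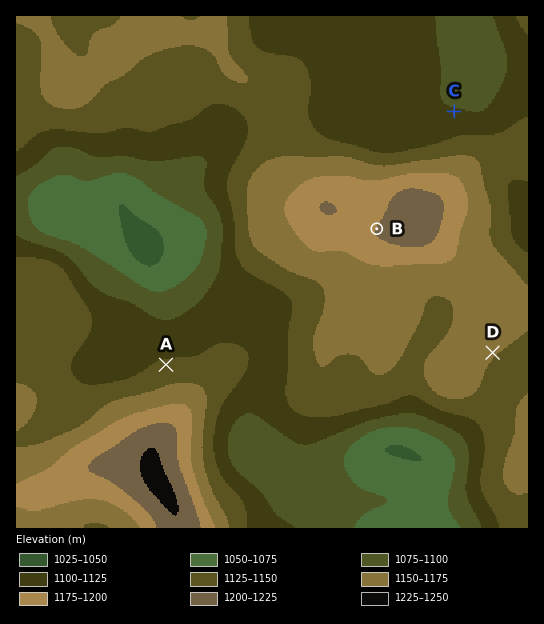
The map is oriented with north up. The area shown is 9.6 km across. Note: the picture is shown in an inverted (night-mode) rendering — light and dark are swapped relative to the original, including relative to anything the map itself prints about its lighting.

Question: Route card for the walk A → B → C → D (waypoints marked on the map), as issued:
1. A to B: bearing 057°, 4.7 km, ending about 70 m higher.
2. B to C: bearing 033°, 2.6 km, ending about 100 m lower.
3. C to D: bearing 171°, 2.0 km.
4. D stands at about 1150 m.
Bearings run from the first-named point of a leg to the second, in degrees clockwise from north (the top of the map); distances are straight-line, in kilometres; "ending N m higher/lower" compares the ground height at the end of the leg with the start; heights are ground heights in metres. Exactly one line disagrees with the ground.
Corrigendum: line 3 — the distance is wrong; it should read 4.6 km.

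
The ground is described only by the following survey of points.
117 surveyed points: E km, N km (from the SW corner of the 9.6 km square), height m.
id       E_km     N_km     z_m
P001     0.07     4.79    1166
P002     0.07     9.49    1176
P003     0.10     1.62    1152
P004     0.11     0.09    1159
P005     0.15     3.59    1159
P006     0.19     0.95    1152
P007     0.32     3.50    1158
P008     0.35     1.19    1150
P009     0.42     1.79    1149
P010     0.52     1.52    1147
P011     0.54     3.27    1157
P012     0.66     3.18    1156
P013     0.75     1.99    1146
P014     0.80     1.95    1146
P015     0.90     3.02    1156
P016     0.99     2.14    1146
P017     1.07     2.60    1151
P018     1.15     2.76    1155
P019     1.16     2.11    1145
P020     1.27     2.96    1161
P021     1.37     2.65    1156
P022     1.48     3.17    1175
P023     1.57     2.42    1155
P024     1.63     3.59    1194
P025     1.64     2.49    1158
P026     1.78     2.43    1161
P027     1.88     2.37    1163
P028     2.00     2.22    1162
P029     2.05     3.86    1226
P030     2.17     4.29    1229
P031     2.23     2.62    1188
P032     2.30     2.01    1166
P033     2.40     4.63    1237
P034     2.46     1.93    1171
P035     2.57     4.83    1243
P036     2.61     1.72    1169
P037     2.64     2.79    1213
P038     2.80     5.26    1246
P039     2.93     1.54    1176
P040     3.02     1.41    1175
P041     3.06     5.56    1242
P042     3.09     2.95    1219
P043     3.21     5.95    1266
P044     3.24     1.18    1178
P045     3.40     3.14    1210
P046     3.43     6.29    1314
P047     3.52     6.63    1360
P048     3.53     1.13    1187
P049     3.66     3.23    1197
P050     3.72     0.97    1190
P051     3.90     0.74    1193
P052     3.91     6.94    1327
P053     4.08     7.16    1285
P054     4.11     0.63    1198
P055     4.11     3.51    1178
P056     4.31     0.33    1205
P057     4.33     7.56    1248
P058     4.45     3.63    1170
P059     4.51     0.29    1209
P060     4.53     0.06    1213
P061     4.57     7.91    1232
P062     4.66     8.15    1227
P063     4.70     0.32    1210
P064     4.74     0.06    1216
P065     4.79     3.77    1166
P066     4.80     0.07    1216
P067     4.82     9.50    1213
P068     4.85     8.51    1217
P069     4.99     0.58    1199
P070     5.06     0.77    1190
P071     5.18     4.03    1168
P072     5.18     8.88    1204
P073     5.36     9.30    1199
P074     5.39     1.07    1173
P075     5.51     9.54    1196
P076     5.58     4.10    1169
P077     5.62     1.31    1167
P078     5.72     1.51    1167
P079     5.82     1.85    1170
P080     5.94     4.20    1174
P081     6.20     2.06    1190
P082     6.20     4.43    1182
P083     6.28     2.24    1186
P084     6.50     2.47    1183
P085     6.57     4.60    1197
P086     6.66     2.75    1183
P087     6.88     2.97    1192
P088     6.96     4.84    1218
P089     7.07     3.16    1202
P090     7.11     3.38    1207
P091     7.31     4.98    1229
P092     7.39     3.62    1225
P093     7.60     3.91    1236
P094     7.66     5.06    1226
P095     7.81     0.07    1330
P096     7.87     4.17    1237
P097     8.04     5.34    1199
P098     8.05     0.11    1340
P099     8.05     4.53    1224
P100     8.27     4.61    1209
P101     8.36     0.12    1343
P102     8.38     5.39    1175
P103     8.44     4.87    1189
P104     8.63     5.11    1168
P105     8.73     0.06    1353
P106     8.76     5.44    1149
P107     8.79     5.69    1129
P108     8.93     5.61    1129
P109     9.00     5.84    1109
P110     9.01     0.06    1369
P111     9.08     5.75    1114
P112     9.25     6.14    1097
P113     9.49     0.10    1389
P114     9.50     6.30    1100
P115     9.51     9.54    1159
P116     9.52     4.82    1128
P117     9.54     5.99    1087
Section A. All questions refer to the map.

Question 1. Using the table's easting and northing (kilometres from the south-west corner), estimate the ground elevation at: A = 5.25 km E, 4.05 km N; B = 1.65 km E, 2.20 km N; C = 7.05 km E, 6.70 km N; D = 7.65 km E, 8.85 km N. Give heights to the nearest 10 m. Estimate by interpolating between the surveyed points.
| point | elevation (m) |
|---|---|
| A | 1170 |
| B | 1150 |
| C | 1170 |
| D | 1160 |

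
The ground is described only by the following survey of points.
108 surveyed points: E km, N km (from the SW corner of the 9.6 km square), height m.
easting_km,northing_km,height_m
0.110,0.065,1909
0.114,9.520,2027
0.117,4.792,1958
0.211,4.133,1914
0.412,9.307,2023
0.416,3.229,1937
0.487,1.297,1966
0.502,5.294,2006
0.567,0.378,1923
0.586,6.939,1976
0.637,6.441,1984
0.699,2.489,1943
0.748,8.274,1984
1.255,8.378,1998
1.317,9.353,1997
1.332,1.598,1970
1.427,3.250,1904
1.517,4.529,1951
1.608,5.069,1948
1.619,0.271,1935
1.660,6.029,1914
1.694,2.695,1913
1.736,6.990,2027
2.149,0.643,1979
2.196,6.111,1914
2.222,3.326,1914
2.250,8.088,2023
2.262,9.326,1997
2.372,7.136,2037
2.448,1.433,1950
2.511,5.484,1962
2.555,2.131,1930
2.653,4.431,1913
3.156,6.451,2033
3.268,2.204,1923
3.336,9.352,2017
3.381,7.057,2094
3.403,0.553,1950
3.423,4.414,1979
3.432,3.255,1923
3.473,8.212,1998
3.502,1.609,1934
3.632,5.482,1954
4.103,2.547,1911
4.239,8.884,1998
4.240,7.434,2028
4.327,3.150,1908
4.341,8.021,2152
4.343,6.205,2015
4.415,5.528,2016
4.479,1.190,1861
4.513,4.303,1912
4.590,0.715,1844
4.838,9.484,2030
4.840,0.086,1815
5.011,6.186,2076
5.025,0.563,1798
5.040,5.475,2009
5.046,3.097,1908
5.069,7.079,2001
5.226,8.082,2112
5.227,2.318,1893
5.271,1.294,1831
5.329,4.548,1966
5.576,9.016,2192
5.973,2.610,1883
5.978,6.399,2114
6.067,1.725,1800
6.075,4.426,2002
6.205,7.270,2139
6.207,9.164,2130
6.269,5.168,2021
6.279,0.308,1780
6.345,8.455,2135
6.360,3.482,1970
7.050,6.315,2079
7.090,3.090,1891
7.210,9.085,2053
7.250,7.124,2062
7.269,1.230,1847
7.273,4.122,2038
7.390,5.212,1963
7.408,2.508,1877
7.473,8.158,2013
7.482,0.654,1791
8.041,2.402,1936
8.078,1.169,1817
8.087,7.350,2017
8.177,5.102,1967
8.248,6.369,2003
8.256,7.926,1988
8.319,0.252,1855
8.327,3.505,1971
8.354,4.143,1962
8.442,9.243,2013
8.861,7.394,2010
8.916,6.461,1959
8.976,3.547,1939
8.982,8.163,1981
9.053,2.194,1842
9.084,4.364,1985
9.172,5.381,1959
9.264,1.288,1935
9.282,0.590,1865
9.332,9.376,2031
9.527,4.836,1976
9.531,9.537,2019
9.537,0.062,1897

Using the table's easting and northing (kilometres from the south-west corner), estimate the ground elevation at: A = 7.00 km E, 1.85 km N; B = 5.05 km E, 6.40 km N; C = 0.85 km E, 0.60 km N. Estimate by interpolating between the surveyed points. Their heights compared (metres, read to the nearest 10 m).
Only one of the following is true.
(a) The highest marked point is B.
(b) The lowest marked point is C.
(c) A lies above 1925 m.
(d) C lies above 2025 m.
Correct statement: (a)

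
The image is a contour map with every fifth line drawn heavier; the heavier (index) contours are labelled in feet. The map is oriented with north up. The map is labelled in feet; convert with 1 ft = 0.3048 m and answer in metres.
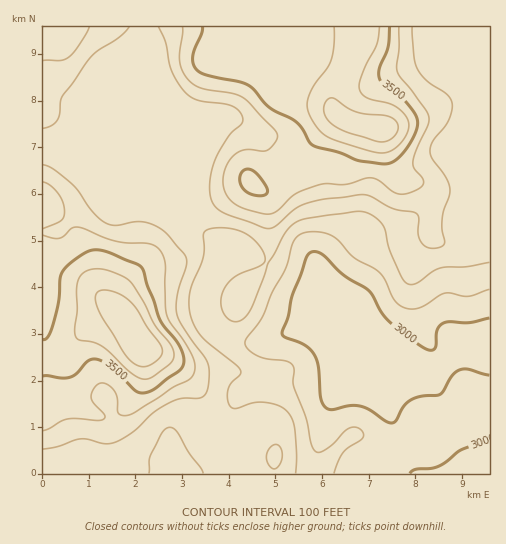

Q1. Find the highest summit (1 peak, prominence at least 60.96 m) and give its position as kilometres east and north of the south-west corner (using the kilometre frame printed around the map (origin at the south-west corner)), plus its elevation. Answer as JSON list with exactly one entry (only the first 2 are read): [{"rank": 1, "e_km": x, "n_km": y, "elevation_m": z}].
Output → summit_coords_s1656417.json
[{"rank": 1, "e_km": 2.14, "n_km": 2.74, "elevation_m": 1158}]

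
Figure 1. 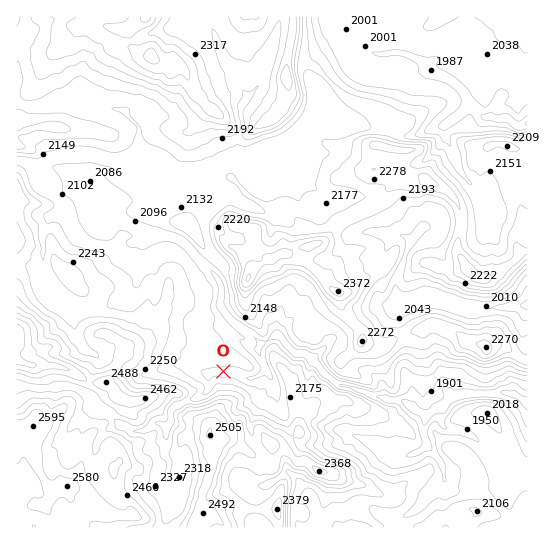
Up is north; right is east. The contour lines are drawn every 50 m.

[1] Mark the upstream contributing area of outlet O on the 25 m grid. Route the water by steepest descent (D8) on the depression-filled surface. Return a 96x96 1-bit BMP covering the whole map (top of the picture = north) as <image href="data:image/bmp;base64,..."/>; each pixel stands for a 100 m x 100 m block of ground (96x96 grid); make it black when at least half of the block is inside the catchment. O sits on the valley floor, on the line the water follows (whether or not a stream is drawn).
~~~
<image width="96" height="96" href="data:image/bmp;base64,Qk2+BAAAAAAAAD4AAAAoAAAAYAAAAGAAAAABAAEAAAAAAIAEAAATCwAAEwsAAAIAAAAAAAAA////AAAAAAAAAAB/gAAAAAAAAAAAAAD/wAAAAAAAAAAAAH//4AAAAAAAAAAAAP//4AAAAAAAAAAAAf//4AAAAAAAAAAAA///4AAAAAAAAAAAD///4AAAAAAAAAABn///4AAAAAAAAAAD////8AAAAAAAAAAH////8AAAAAAAAAAH////+AAAAAAAAAAP////+AAAAAAAAAAP////+AAAAAAAAAAP////+AAAAAAAAAAP////+AAAAAAAAAAf////+AAAAAAAAAAP////+AAAAAAAAAAP////8AAAAAAAAAAP////8AAAAAAAAAD/////+AAAAAAAAAD/////+AAAAAAAAAD//////AAAAAAAAAD//////AAAAAAAAAD//////gAAAAAAAAD//////gAAAAAAAAD//////gAAAAAAAAD//////gAAAAAAAAD//H///gAAAAAAAAD/8D///gAAAAAAAAD/wD///gAAAAAAAAD+AB///gAAAAAAAAAAAB///AAAAAAAAAAAAA//AAAAAAAAAAAAAAAAAAAAAAAAAAAAAAAAAAAAAAAAAAAAAAAAAAAAAAAAAAAAAAAAAAAAAAAAAAAAAAAAAAAAAAAAAAAAAAAAAAAAAAAAAAAAAAAAAAAAAAAAAAAAAAAAAAAAAAAAAAAAAAAAAAAAAAAAAAAAAAAAAAAAAAAAAAAAAAAAAAAAAAAAAAAAAAAAAAAAAAAAAAAAAAAAAAAAAAAAAAAAAAAAAAAAAAAAAAAAAAAAAAAAAAAAAAAAAAAAAAAAAAAAAAAAAAAAAAAAAAAAAAAAAAAAAAAAAAAAAAAAAAAAAAAAAAAAAAAAAAAAAAAAAAAAAAAAAAAAAAAAAAAAAAAAAAAAAAAAAAAAAAAAAAAAAAAAAAAAAAAAAAAAAAAAAAAAAAAAAAAAAAAAAAAAAAAAAAAAAAAAAAAAAAAAAAAAAAAAAAAAAAAAAAAAAAAAAAAAAAAAAAAAAAAAAAAAAAAAAAAAAAAAAAAAAAAAAAAAAAAAAAAAAAAAAAAAAAAAAAAAAAAAAAAAAAAAAAAAAAAAAAAAAAAAAAAAAAAAAAAAAAAAAAAAAAAAAAAAAAAAAAAAAAAAAAAAAAAAAAAAAAAAAAAAAAAAAAAAAAAAAAAAAAAAAAAAAAAAAAAAAAAAAAAAAAAAAAAAAAAAAAAAAAAAAAAAAAAAAAAAAAAAAAAAAAAAAAAAAAAAAAAAAAAAAAAAAAAAAAAAAAAAAAAAAAAAAAAAAAAAAAAAAAAAAAAAAAAAAAAAAAAAAAAAAAAAAAAAAAAAAAAAAAAAAAAAAAAAAAAAAAAAAAAAAAAAAAAAAAAAAAAAAAAAAAAAAAAAAAAAAAAAAAAAAAAAAAAAAAAAAAAAAAAAAAAAAAAAAAAAAAAAAAAAAAAAAAAAAAAAAAAAAAAAAAAAAAAAAAAAAAAAAAAAAAAAAAAAAAAAAAAAAAAAAAAAAAAAAAAAAAAAAAAAAAAAAAAAAAAAAAAAAAAAAAAAAAAAAAAAAAAAAAAAAAAAAAAAAAA="/>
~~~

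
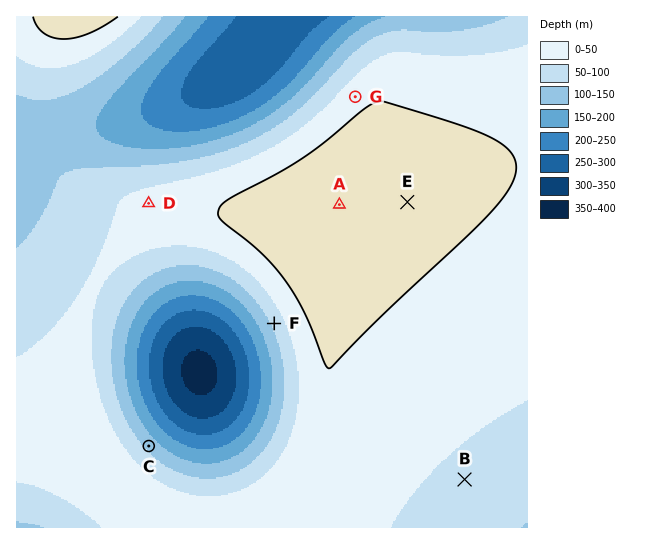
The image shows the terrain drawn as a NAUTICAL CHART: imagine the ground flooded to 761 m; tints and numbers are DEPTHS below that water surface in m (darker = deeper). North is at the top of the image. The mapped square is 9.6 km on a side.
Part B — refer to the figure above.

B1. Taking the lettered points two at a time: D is above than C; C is below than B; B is below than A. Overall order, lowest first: C B D A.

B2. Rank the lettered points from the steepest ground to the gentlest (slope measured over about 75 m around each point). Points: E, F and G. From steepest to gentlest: F G E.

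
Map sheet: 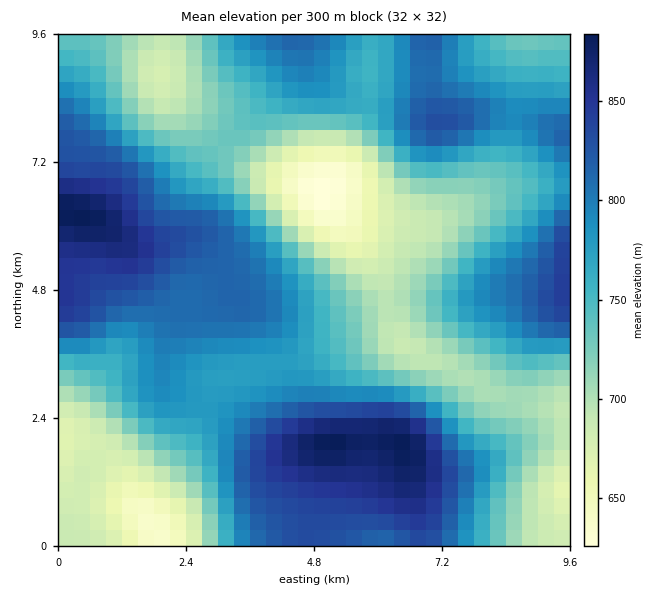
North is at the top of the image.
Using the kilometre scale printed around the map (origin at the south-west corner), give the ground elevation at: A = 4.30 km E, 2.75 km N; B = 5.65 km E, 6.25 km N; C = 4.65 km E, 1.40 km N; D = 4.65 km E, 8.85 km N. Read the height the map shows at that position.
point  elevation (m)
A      799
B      648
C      861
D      797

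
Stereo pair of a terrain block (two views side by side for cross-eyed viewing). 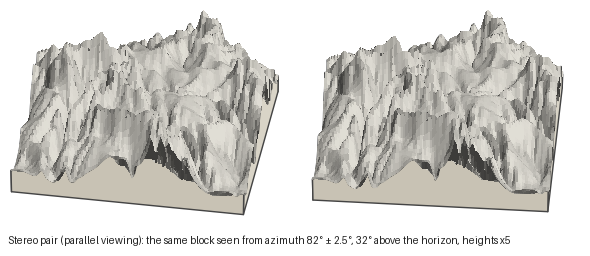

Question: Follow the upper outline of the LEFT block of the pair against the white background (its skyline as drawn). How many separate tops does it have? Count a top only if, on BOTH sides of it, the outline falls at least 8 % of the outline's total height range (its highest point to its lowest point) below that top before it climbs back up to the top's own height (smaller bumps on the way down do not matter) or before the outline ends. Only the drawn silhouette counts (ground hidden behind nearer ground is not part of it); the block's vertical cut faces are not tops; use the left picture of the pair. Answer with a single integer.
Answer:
2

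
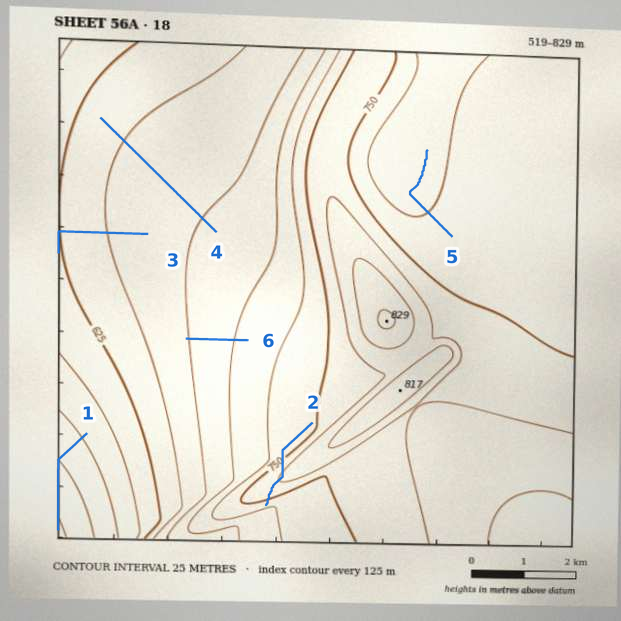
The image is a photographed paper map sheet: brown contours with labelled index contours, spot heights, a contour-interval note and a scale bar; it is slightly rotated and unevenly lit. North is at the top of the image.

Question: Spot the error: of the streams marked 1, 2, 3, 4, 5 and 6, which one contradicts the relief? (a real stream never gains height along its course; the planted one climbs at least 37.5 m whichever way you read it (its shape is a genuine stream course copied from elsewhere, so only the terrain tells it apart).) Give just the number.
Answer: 2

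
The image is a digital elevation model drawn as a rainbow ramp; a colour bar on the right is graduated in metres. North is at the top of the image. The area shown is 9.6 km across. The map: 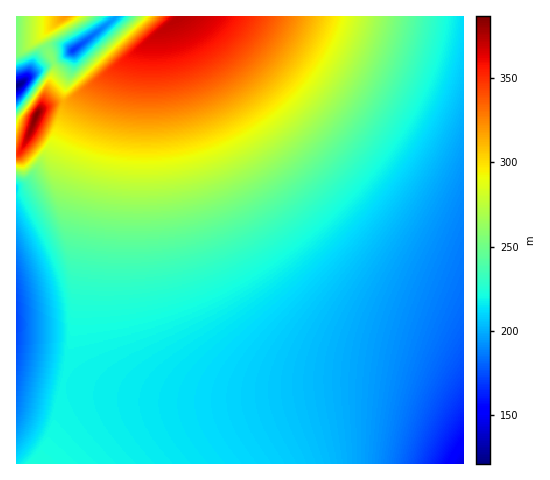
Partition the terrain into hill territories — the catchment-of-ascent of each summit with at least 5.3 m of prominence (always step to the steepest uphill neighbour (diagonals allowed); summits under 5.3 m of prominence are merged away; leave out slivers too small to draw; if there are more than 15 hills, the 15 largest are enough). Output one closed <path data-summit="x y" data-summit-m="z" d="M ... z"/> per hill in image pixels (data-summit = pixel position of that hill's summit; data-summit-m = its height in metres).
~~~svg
<path data-summit="180 17" data-summit-m="374" d="M463 16l-347 0-43 34 1 13-9 25-3 29-11 31-20 30-7 7-8 3 0 182 103 24 63 7 67-1 79-10 53 2 22 4 25 10 20 10 15 12z"/><path data-summit="36 116" data-summit-m="387" d="M18 371l-2 0 1 93 447-1 0-35-5-5-31-17-35-12-22-4-43 0-79 10-67 1-63-7z"/><path data-summit="66 17" data-summit-m="320" d="M115 16l-98 0-1 69 10-7 10-21 9-8 8-4 9 0 12 5 38-29z"/>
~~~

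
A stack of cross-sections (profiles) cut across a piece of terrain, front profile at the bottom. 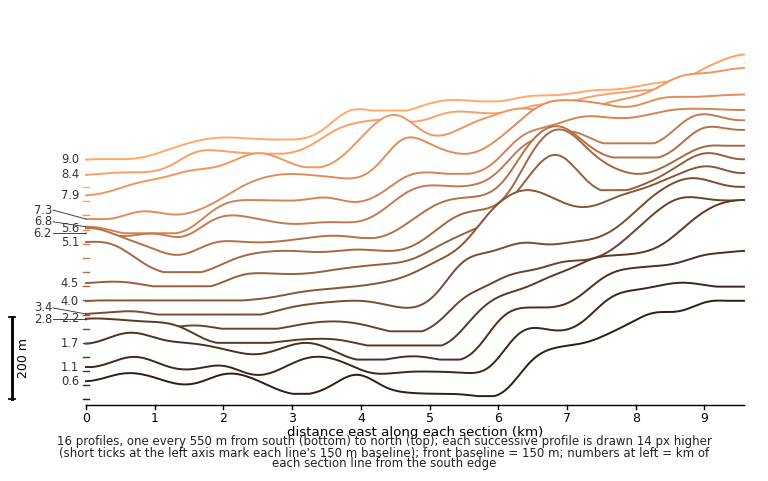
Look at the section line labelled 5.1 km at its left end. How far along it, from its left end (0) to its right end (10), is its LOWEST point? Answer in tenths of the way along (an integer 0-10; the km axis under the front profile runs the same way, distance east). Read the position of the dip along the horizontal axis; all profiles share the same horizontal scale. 1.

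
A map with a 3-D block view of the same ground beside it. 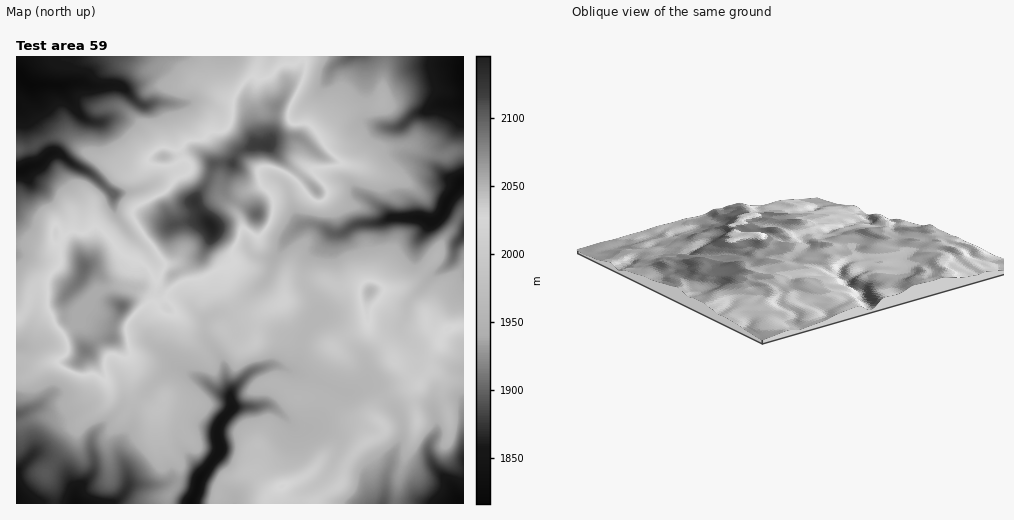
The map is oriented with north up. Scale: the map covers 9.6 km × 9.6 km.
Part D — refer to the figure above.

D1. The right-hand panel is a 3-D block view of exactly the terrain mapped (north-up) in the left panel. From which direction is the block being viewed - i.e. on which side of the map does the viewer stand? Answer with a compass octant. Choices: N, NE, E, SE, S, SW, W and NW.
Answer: SW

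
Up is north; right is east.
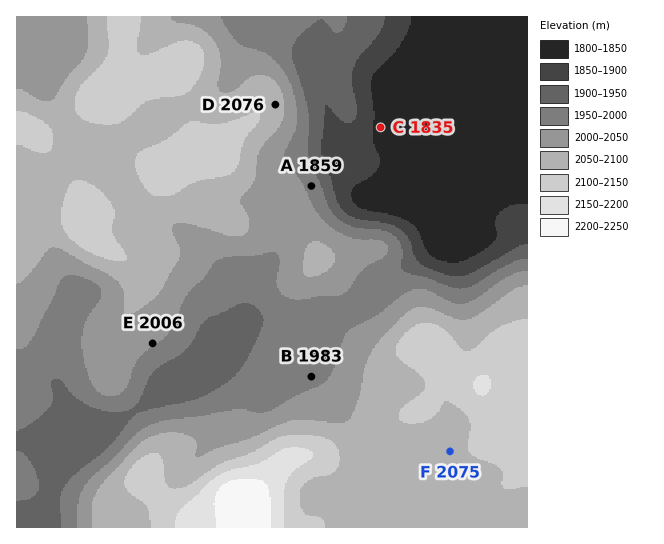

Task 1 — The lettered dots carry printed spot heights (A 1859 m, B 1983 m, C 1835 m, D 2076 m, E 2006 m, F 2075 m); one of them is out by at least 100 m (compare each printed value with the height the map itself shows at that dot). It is A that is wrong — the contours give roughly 1984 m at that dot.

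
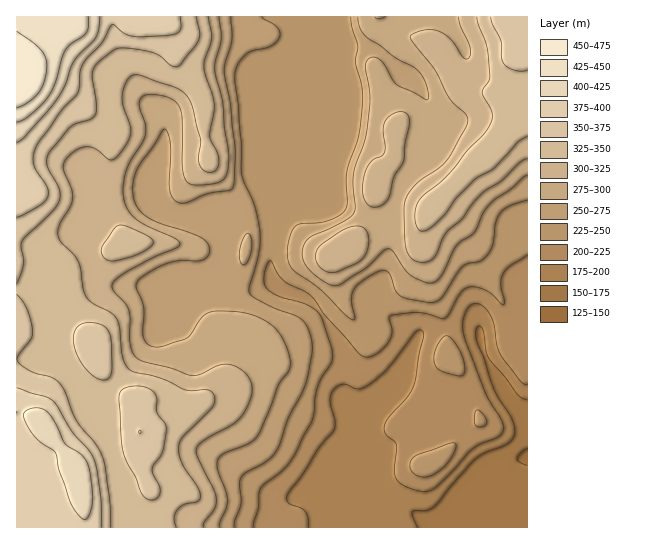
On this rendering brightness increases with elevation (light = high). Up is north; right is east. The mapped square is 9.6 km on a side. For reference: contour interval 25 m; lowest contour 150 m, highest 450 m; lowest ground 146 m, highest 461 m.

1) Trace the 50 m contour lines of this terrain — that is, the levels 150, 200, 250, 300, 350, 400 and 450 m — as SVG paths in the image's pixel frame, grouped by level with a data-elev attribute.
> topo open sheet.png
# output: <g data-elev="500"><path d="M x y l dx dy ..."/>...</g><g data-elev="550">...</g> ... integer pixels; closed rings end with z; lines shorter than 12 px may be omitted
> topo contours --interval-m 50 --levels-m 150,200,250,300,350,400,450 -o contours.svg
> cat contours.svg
<g data-elev="150"><path d="M527 466l-8-4-2-3 3-5 7-6"/></g><g data-elev="200"><path d="M309 527l-1-9-2-5-5-5-12-5-2-2 0-4 17-24 15-26 15-17 1-9-5-19 2-9 4-6 6-3 4 0 12 5 5-1 8-5 18-16 28-36 5-1 2 5-10 50-7 12-19 21-4 9 2 8 10 8-1 31 3 7 7 5 17 5 11-2 17-15 23-25 8-5 17-7 5-6-1-9-16-28-22-59-1-9 1-8 3-8 4-5 8-1 10 8 5 11 3 22 3 9 20 27 7 4"/></g><g data-elev="250"><path d="M234 527l1-6 6-18-2-18 2-7 5-6 23-12 9-11 11-32 16-32 7-35-2-17-8-13-7-4-20-7-16-8-8-5-2-5 10-37 1-20-5-28-13-32-1-29-6-70 3-11 8-10 7-3 17-5 5-3 4-5 1-5-2-5-16-11"/><path d="M351 17l1 12 6 16-2 18 5 22 2 14-4 36-12 38 0 33-5 8-10 5-13 4-18 1-7 4-5 10-2 13 2 11 4 8 26 19 26 25 8 6 2-2-4-17 3-11 8-9 19-10 4-1 4 3 6 17 7 7 24 5 9 0 8-6 19-29 5-3 14-3 7-7 5-11 3-22 6-10 8-5 17-6"/></g><g data-elev="300"><path d="M203 527l1-5 10-13 2-10-2-9-17-33-1-8 7-8 28-16 10-8 10-20 1-8-1-7-8-11-13-6-11 0-18 9-8 2-55-17-5-5-3-8 0-28-1-8-4-7-11-12-2-5 4-7 11-8 27-14 21-8 5-4-1-3-5-4-27-12-11-7-7-8-5-10-1-14 3-16 5-12 12-17 2-8 0-9-6-19 1-5 2-4 8-3 15 2 9 4 5 7 3 12 1 50 1 8 3 5 8 3 18-1 9-3 4-6 2-10 0-15-4-23-2-26-7-32 6-30-2-22"/><path d="M326 271l5 2 7-2 18-8 6-4 4-6 3-10-1-8-3-6-7-3-11 2-27 18-4 7 0 6 3 7z"/><path d="M370 206l8 1 9-6 3-7 4-17 9-15 2-19 5-21-1-5-4-5-10 1-9 7-3 9 2 17-1 7-2 3-11 5-5 9-3 11 0 12 2 8z"/><path d="M459 17l1 9 10 21 0 8-3 4-5-2-13-19-11-7-7-1-8 0-10 4-3 3 4 6 21 27 14 28 17 16 2 7-3 8-18 32-9 8-21 14-11 15-2 11 1 30 2 11 3 7 5 4 6 1 6 0 6-3 4-5 9-21 16-14 17-22 7-7 16-10 19-18 6-3"/></g><g data-elev="350"><path d="M111 527l-1-26-5-32-2-11-4-9-22-28-12-30-6-8-8-6-21-6-9-6-4-4 1-6 13-16 2-6-6-23-4-8-6-8"/><path d="M148 499l7 0 5-6-1-7-6-12-1-5 10-16 4-26-1-4-8-10 0-15-3-5-9-6-14-1-9 4-3 5 3 51 4 13 10 19 5 14z"/><path d="M99 379l8 0 4-6-1-38-3-6-5-4-9-2-10 0-5 3-4 7-1 8 2 8 4 9 6 9 8 8z"/><path d="M17 284l6-19-2-19 1-5 31-30 7-12-1-12-12-21 0-7 1-5 22-27 7-4 13-4 6-5 0-11-4-28 3-9 18-15 9-3 31 5 8 4 10 9 7 0 17-20 4-7 1-6-3-16"/><path d="M491 17l2 8 8 16 0 16 3 6 3 4 7 3 8 1 5-1"/></g><g data-elev="400"><path d="M84 519l2 0 3-3 4-17-3-26-4-12-5-7-16-11-10-20-8-11-9-4-11 2-4 5 4 10 10 14 18 14 4 17 11 32 7 11z"/><path d="M17 143l9-8 33-38 6-12 9-24 22-24 3-8 1-12"/></g><g data-elev="450"><path d="M17 108l11-6 11-10 5-11 3-15-2-9-4-7-24-19"/></g>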